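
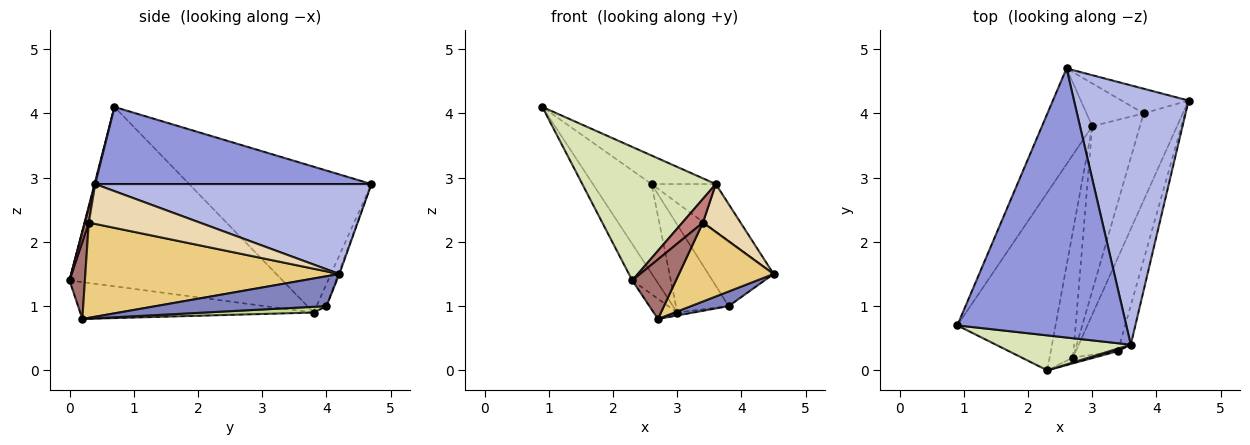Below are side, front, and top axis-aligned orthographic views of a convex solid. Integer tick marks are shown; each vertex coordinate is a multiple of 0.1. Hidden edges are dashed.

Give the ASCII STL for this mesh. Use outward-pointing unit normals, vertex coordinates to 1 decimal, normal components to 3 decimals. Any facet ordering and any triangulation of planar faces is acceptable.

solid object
 facet normal -0.015 0.935 -0.354
  outer loop
   vertex 3.8 4.0 1.0
   vertex 2.6 4.7 2.9
   vertex 4.5 4.2 1.5
  endloop
 endfacet
 facet normal 0.601 -0.132 -0.788
  outer loop
   vertex 3.8 4.0 1.0
   vertex 4.5 4.2 1.5
   vertex 2.7 0.2 0.8
  endloop
 endfacet
 facet normal 0.413 0.096 0.906
  outer loop
   vertex 3.6 0.4 2.9
   vertex 2.6 4.7 2.9
   vertex 0.9 0.7 4.1
  endloop
 endfacet
 facet normal 0.611 0.142 0.779
  outer loop
   vertex 3.6 0.4 2.9
   vertex 4.5 4.2 1.5
   vertex 2.6 4.7 2.9
  endloop
 endfacet
 facet normal -0.905 0.291 -0.312
  outer loop
   vertex 3.0 3.8 0.9
   vertex 0.9 0.7 4.1
   vertex 2.6 4.7 2.9
  endloop
 endfacet
 facet normal -0.167 0.886 -0.432
  outer loop
   vertex 3.0 3.8 0.9
   vertex 2.6 4.7 2.9
   vertex 3.8 4.0 1.0
  endloop
 endfacet
 facet normal 0.120 0.018 -0.993
  outer loop
   vertex 3.0 3.8 0.9
   vertex 3.8 4.0 1.0
   vertex 2.7 0.2 0.8
  endloop
 endfacet
 facet normal 0.005 -0.967 0.253
  outer loop
   vertex 2.3 0.0 1.4
   vertex 3.6 0.4 2.9
   vertex 0.9 0.7 4.1
  endloop
 endfacet
 facet normal -0.873 0.098 -0.478
  outer loop
   vertex 2.3 0.0 1.4
   vertex 0.9 0.7 4.1
   vertex 3.0 3.8 0.9
  endloop
 endfacet
 facet normal -0.842 0.085 -0.533
  outer loop
   vertex 2.3 0.0 1.4
   vertex 3.0 3.8 0.9
   vertex 2.7 0.2 0.8
  endloop
 endfacet
 facet normal 0.866 -0.323 -0.383
  outer loop
   vertex 3.4 0.3 2.3
   vertex 2.7 0.2 0.8
   vertex 4.5 4.2 1.5
  endloop
 endfacet
 facet normal 0.916 -0.310 -0.254
  outer loop
   vertex 3.4 0.3 2.3
   vertex 4.5 4.2 1.5
   vertex 3.6 0.4 2.9
  endloop
 endfacet
 facet normal 0.331 -0.939 -0.092
  outer loop
   vertex 3.4 0.3 2.3
   vertex 2.3 0.0 1.4
   vertex 2.7 0.2 0.8
  endloop
 endfacet
 facet normal 0.183 -0.978 0.102
  outer loop
   vertex 3.4 0.3 2.3
   vertex 3.6 0.4 2.9
   vertex 2.3 0.0 1.4
  endloop
 endfacet
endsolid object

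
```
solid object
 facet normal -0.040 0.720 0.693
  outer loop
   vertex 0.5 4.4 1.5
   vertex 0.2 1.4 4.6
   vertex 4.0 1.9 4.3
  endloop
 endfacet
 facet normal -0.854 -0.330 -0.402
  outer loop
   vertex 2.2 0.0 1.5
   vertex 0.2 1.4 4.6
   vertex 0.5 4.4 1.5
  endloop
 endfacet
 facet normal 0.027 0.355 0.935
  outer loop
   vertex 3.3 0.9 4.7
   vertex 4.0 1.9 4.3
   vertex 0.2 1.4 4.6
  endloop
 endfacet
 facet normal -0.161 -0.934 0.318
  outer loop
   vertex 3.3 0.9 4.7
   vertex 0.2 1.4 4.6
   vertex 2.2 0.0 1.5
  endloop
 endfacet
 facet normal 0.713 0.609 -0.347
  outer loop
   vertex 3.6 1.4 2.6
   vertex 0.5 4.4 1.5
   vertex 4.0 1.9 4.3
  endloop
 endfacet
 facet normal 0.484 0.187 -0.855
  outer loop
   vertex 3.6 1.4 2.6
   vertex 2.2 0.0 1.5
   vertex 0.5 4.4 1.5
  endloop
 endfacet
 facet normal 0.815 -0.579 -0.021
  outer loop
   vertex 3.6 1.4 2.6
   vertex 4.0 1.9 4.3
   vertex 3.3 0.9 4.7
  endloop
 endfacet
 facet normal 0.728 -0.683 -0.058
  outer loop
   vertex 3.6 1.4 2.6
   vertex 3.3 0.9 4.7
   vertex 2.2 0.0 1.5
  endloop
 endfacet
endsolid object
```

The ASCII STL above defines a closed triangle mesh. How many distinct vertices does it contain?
6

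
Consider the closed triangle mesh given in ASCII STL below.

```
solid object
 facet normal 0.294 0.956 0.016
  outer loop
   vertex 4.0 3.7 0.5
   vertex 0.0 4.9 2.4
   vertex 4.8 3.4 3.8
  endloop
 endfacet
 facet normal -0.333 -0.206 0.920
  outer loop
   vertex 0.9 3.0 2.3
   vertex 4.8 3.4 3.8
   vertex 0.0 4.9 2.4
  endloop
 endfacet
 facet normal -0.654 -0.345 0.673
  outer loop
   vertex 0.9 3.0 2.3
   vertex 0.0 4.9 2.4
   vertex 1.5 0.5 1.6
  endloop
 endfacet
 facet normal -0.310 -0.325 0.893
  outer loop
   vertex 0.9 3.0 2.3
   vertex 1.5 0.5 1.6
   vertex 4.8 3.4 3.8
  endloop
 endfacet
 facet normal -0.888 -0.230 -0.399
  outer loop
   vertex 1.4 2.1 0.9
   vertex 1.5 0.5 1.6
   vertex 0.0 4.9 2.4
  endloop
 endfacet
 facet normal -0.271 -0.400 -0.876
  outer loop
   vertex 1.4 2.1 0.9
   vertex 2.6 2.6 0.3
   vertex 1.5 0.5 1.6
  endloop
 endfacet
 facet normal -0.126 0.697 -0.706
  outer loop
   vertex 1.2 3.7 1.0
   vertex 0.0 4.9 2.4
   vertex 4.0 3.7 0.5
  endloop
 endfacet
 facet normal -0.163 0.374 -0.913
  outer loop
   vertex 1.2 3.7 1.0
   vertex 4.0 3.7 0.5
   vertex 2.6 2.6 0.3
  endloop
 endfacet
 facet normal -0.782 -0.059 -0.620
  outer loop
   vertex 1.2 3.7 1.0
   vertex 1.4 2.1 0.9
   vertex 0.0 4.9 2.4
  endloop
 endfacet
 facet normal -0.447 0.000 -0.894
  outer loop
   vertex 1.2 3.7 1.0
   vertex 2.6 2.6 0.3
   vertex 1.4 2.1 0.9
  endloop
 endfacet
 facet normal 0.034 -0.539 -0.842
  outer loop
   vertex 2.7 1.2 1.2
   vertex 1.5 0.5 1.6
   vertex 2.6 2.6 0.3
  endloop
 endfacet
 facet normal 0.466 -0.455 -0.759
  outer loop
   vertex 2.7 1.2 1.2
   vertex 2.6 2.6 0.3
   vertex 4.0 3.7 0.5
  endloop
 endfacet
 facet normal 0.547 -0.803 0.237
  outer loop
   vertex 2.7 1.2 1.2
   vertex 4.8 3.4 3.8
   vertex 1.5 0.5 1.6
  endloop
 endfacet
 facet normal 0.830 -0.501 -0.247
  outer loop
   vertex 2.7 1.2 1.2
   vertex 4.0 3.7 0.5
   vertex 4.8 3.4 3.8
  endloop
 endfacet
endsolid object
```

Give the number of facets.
14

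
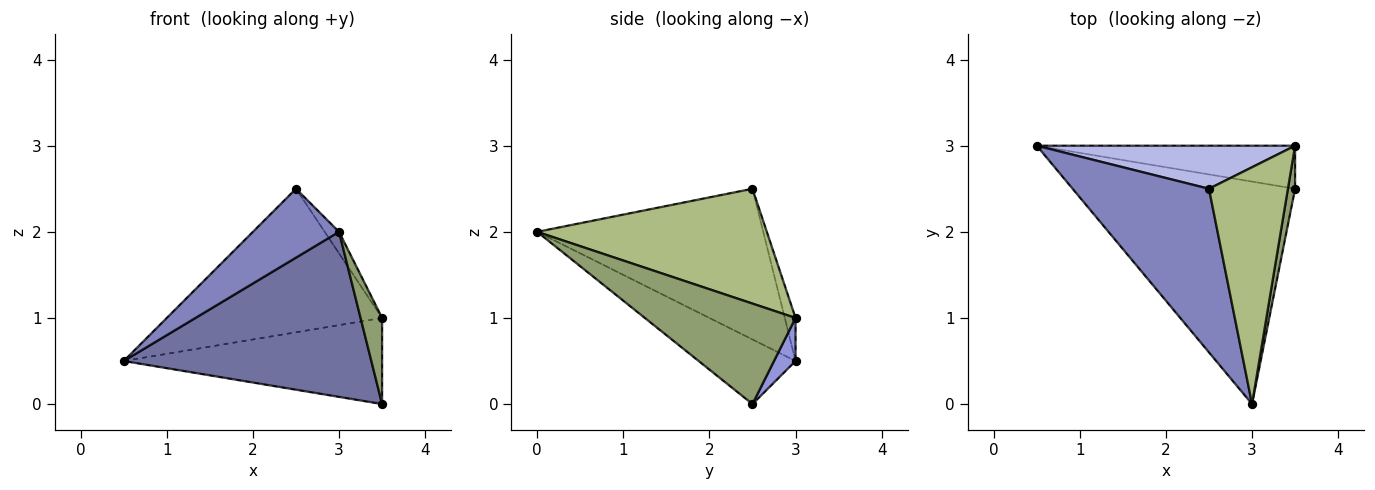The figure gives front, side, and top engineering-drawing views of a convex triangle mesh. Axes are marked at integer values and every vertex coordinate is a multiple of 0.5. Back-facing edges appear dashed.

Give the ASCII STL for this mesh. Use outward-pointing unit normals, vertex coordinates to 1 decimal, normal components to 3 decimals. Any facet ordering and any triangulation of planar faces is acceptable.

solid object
 facet normal -0.227 -0.580 -0.782
  outer loop
   vertex 3.0 0.0 2.0
   vertex 0.5 3.0 0.5
   vertex 3.5 2.5 0.0
  endloop
 endfacet
 facet normal -0.714 -0.272 0.646
  outer loop
   vertex 2.5 2.5 2.5
   vertex 0.5 3.0 0.5
   vertex 3.0 0.0 2.0
  endloop
 endfacet
 facet normal 0.074 0.892 -0.446
  outer loop
   vertex 3.5 3.0 1.0
   vertex 3.5 2.5 0.0
   vertex 0.5 3.0 0.5
  endloop
 endfacet
 facet normal -0.048 0.957 0.287
  outer loop
   vertex 3.5 3.0 1.0
   vertex 0.5 3.0 0.5
   vertex 2.5 2.5 2.5
  endloop
 endfacet
 facet normal 0.987 -0.141 0.071
  outer loop
   vertex 3.5 3.0 1.0
   vertex 3.0 0.0 2.0
   vertex 3.5 2.5 0.0
  endloop
 endfacet
 facet normal 0.823 0.051 0.566
  outer loop
   vertex 3.5 3.0 1.0
   vertex 2.5 2.5 2.5
   vertex 3.0 0.0 2.0
  endloop
 endfacet
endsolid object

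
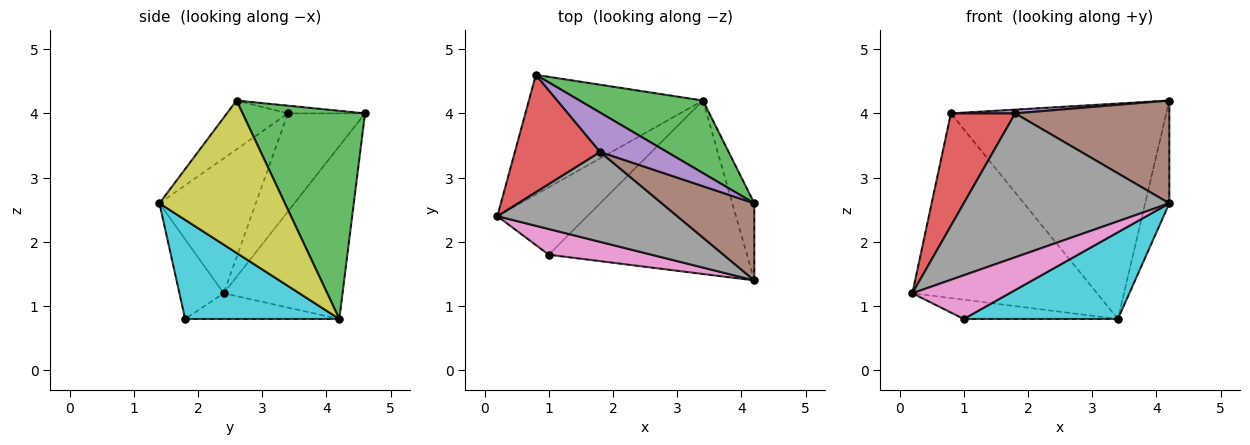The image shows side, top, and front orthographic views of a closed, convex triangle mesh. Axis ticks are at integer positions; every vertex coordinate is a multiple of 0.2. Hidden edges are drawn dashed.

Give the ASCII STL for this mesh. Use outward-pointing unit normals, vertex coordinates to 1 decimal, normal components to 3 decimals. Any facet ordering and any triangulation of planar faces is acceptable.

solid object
 facet normal -0.475 0.738 -0.478
  outer loop
   vertex 3.4 4.2 0.8
   vertex 0.2 2.4 1.2
   vertex 0.8 4.6 4.0
  endloop
 endfacet
 facet normal -0.265 0.265 -0.927
  outer loop
   vertex 3.4 4.2 0.8
   vertex 1.0 1.8 0.8
   vertex 0.2 2.4 1.2
  endloop
 endfacet
 facet normal 0.474 0.834 0.281
  outer loop
   vertex 3.4 4.2 0.8
   vertex 0.8 4.6 4.0
   vertex 4.2 2.6 4.2
  endloop
 endfacet
 facet normal -0.639 -0.532 0.555
  outer loop
   vertex 1.8 3.4 4.0
   vertex 0.8 4.6 4.0
   vertex 0.2 2.4 1.2
  endloop
 endfacet
 facet normal -0.114 -0.095 0.989
  outer loop
   vertex 1.8 3.4 4.0
   vertex 4.2 2.6 4.2
   vertex 0.8 4.6 4.0
  endloop
 endfacet
 facet normal -0.302 -0.763 0.572
  outer loop
   vertex 4.2 1.4 2.6
   vertex 4.2 2.6 4.2
   vertex 1.8 3.4 4.0
  endloop
 endfacet
 facet normal -0.366 -0.802 0.472
  outer loop
   vertex 4.2 1.4 2.6
   vertex 0.2 2.4 1.2
   vertex 1.0 1.8 0.8
  endloop
 endfacet
 facet normal -0.369 -0.788 0.493
  outer loop
   vertex 4.2 1.4 2.6
   vertex 1.8 3.4 4.0
   vertex 0.2 2.4 1.2
  endloop
 endfacet
 facet normal 0.972 0.187 -0.141
  outer loop
   vertex 4.2 1.4 2.6
   vertex 3.4 4.2 0.8
   vertex 4.2 2.6 4.2
  endloop
 endfacet
 facet normal 0.408 -0.408 -0.816
  outer loop
   vertex 4.2 1.4 2.6
   vertex 1.0 1.8 0.8
   vertex 3.4 4.2 0.8
  endloop
 endfacet
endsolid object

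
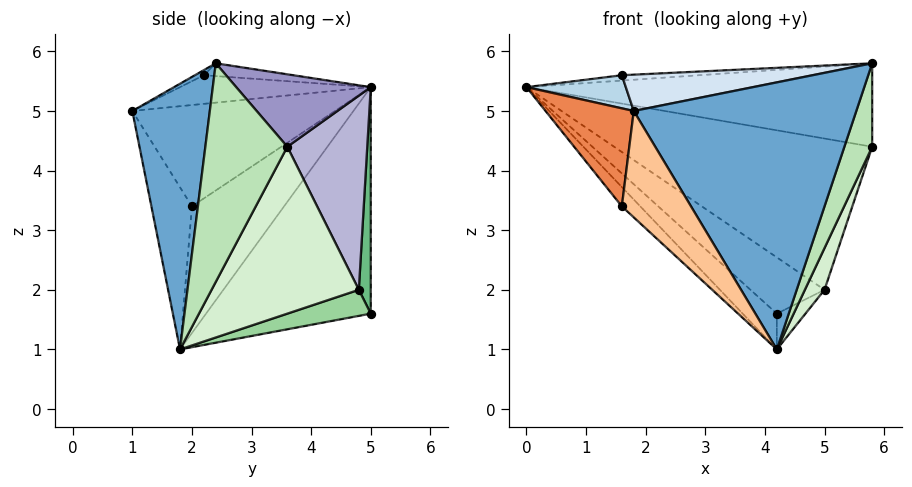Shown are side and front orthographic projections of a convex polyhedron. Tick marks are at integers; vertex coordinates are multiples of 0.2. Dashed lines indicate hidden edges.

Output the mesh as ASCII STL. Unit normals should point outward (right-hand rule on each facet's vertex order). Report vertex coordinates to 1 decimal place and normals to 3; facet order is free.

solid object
 facet normal 0.329 -0.944 0.008
  outer loop
   vertex 4.2 1.8 1.0
   vertex 5.8 2.4 5.8
   vertex 1.8 1.0 5.0
  endloop
 endfacet
 facet normal -0.050 0.043 0.998
  outer loop
   vertex 1.6 2.2 5.6
   vertex 5.8 2.4 5.8
   vertex 0.0 5.0 5.4
  endloop
 endfacet
 facet normal -0.751 -0.391 0.532
  outer loop
   vertex 1.6 2.2 5.6
   vertex 0.0 5.0 5.4
   vertex 1.8 1.0 5.0
  endloop
 endfacet
 facet normal -0.021 -0.450 0.893
  outer loop
   vertex 1.6 2.2 5.6
   vertex 1.8 1.0 5.0
   vertex 5.8 2.4 5.8
  endloop
 endfacet
 facet normal -0.909 -0.396 -0.134
  outer loop
   vertex 1.6 2.0 3.4
   vertex 1.8 1.0 5.0
   vertex 0.0 5.0 5.4
  endloop
 endfacet
 facet normal -0.667 0.133 -0.733
  outer loop
   vertex 1.6 2.0 3.4
   vertex 0.0 5.0 5.4
   vertex 4.2 1.8 1.0
  endloop
 endfacet
 facet normal -0.457 -0.779 -0.430
  outer loop
   vertex 1.6 2.0 3.4
   vertex 4.2 1.8 1.0
   vertex 1.8 1.0 5.0
  endloop
 endfacet
 facet normal -0.665 0.138 -0.734
  outer loop
   vertex 4.2 5.0 1.6
   vertex 4.2 1.8 1.0
   vertex 0.0 5.0 5.4
  endloop
 endfacet
 facet normal 0.157 0.972 0.173
  outer loop
   vertex 4.2 5.0 1.6
   vertex 0.0 5.0 5.4
   vertex 5.0 4.8 2.0
  endloop
 endfacet
 facet normal 0.473 0.162 -0.866
  outer loop
   vertex 4.2 5.0 1.6
   vertex 5.0 4.8 2.0
   vertex 4.2 1.8 1.0
  endloop
 endfacet
 facet normal 0.913 -0.310 -0.266
  outer loop
   vertex 5.8 3.6 4.4
   vertex 5.8 2.4 5.8
   vertex 4.2 1.8 1.0
  endloop
 endfacet
 facet normal 0.921 -0.123 -0.369
  outer loop
   vertex 5.8 3.6 4.4
   vertex 4.2 1.8 1.0
   vertex 5.0 4.8 2.0
  endloop
 endfacet
 facet normal 0.283 0.728 0.624
  outer loop
   vertex 5.8 3.6 4.4
   vertex 0.0 5.0 5.4
   vertex 5.8 2.4 5.8
  endloop
 endfacet
 facet normal 0.277 0.893 0.354
  outer loop
   vertex 5.8 3.6 4.4
   vertex 5.0 4.8 2.0
   vertex 0.0 5.0 5.4
  endloop
 endfacet
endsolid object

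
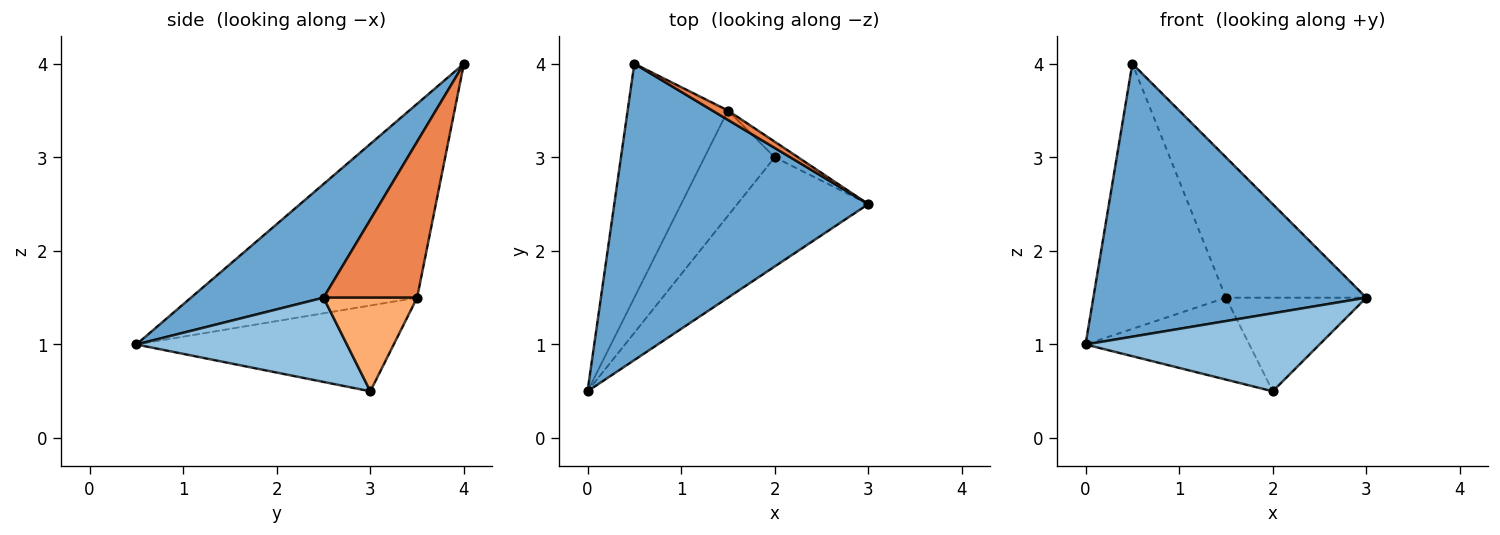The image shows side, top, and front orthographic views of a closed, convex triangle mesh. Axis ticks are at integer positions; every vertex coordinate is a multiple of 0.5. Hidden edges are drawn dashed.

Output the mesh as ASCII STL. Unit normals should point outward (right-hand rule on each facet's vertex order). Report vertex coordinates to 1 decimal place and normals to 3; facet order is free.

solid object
 facet normal 0.313 -0.644 0.699
  outer loop
   vertex 0.5 4.0 4.0
   vertex 0.0 0.5 1.0
   vertex 3.0 2.5 1.5
  endloop
 endfacet
 facet normal 0.464 -0.515 -0.721
  outer loop
   vertex 2.0 3.0 0.5
   vertex 3.0 2.5 1.5
   vertex 0.0 0.5 1.0
  endloop
 endfacet
 facet normal -0.788 0.462 -0.407
  outer loop
   vertex 1.5 3.5 1.5
   vertex 0.0 0.5 1.0
   vertex 0.5 4.0 4.0
  endloop
 endfacet
 facet normal -0.694 0.442 -0.568
  outer loop
   vertex 1.5 3.5 1.5
   vertex 2.0 3.0 0.5
   vertex 0.0 0.5 1.0
  endloop
 endfacet
 facet normal 0.554 0.831 0.055
  outer loop
   vertex 1.5 3.5 1.5
   vertex 0.5 4.0 4.0
   vertex 3.0 2.5 1.5
  endloop
 endfacet
 facet normal 0.549 0.824 -0.137
  outer loop
   vertex 1.5 3.5 1.5
   vertex 3.0 2.5 1.5
   vertex 2.0 3.0 0.5
  endloop
 endfacet
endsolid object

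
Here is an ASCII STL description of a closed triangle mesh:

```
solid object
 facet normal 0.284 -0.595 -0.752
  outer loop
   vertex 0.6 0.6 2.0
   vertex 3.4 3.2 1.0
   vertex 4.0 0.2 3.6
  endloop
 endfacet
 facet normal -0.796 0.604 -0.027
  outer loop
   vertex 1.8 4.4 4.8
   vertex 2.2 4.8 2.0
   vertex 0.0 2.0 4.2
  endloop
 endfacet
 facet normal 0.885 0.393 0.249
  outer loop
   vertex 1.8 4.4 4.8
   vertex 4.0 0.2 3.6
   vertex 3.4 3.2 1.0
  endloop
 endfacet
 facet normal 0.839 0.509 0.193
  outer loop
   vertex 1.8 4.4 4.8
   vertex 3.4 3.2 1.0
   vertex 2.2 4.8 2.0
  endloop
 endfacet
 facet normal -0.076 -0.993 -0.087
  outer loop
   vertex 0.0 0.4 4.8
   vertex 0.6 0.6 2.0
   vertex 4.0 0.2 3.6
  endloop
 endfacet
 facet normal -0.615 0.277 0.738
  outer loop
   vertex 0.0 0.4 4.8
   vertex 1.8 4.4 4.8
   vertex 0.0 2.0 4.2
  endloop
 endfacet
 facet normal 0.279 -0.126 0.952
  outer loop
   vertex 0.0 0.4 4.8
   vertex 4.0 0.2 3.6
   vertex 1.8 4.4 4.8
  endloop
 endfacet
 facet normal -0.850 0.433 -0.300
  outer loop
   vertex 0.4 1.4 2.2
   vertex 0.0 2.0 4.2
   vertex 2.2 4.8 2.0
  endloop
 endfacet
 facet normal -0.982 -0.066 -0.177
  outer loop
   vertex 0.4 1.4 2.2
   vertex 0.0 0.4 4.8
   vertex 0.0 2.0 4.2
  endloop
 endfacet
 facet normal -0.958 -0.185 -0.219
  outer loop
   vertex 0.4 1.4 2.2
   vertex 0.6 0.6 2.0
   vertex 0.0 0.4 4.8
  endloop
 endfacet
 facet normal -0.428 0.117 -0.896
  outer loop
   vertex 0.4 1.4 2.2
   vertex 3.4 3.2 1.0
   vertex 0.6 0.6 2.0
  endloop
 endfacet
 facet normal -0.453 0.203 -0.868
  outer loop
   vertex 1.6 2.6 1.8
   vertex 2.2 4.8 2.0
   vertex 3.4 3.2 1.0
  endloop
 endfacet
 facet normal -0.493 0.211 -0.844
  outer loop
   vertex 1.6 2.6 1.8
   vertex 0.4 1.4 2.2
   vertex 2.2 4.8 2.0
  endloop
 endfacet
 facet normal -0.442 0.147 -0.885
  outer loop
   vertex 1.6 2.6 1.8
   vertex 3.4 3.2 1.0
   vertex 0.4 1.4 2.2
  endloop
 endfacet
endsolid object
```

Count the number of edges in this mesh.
21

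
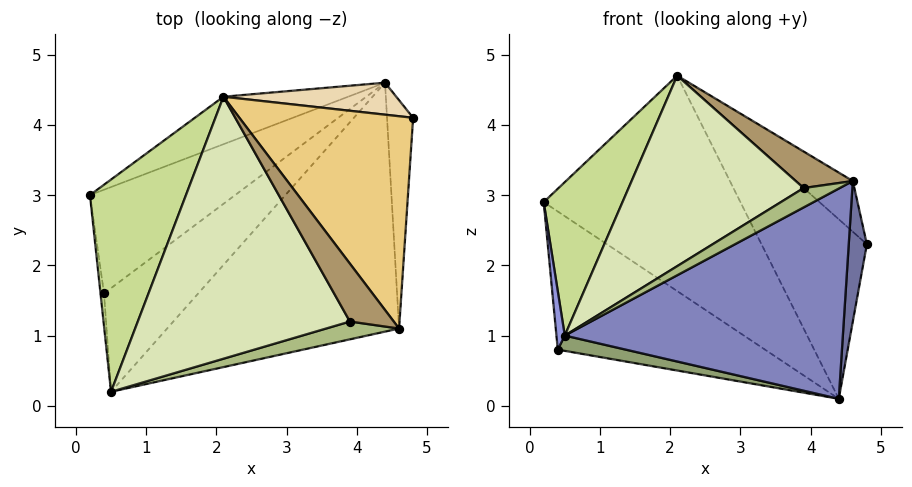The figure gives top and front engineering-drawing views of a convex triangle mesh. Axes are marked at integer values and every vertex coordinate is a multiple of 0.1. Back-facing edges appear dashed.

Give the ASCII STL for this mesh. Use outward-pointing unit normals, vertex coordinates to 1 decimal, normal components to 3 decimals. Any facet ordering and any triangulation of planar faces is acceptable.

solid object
 facet normal 0.971 -0.126 -0.205
  outer loop
   vertex 4.6 1.1 3.2
   vertex 4.4 4.6 0.1
   vertex 4.8 4.1 2.3
  endloop
 endfacet
 facet normal 0.483 -0.565 -0.669
  outer loop
   vertex 4.6 1.1 3.2
   vertex 0.5 0.2 1.0
   vertex 4.4 4.6 0.1
  endloop
 endfacet
 facet normal -0.996 -0.077 -0.043
  outer loop
   vertex 0.4 1.6 0.8
   vertex 0.5 0.2 1.0
   vertex 0.2 3.0 2.9
  endloop
 endfacet
 facet normal -0.576 0.654 -0.491
  outer loop
   vertex 0.4 1.6 0.8
   vertex 0.2 3.0 2.9
   vertex 4.4 4.6 0.1
  endloop
 endfacet
 facet normal -0.064 -0.146 -0.987
  outer loop
   vertex 0.4 1.6 0.8
   vertex 4.4 4.6 0.1
   vertex 0.5 0.2 1.0
  endloop
 endfacet
 facet normal -0.198 -0.721 0.664
  outer loop
   vertex 3.9 1.2 3.1
   vertex 0.5 0.2 1.0
   vertex 4.6 1.1 3.2
  endloop
 endfacet
 facet normal -0.319 -0.555 0.768
  outer loop
   vertex 2.1 4.4 4.7
   vertex 0.2 3.0 2.9
   vertex 0.5 0.2 1.0
  endloop
 endfacet
 facet normal -0.310 -0.559 0.769
  outer loop
   vertex 2.1 4.4 4.7
   vertex 0.5 0.2 1.0
   vertex 3.9 1.2 3.1
  endloop
 endfacet
 facet normal -0.193 -0.524 0.830
  outer loop
   vertex 2.1 4.4 4.7
   vertex 3.9 1.2 3.1
   vertex 4.6 1.1 3.2
  endloop
 endfacet
 facet normal -0.458 0.868 -0.191
  outer loop
   vertex 2.1 4.4 4.7
   vertex 4.4 4.6 0.1
   vertex 0.2 3.0 2.9
  endloop
 endfacet
 facet normal 0.665 0.174 0.726
  outer loop
   vertex 2.1 4.4 4.7
   vertex 4.6 1.1 3.2
   vertex 4.8 4.1 2.3
  endloop
 endfacet
 facet normal 0.257 0.952 0.170
  outer loop
   vertex 2.1 4.4 4.7
   vertex 4.8 4.1 2.3
   vertex 4.4 4.6 0.1
  endloop
 endfacet
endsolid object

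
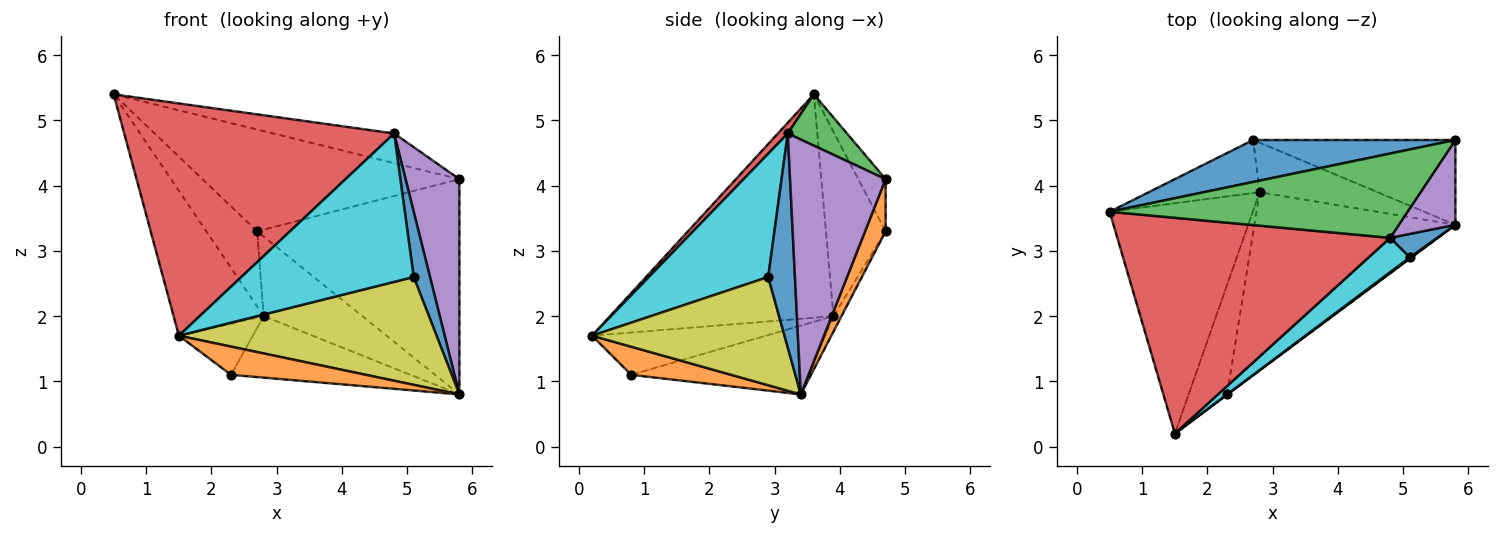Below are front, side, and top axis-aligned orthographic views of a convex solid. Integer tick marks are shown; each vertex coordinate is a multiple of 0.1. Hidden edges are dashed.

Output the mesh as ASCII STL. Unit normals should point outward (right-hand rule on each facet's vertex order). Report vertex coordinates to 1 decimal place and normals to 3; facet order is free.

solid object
 facet normal -0.098 0.920 0.379
  outer loop
   vertex 2.7 4.7 3.3
   vertex 0.5 3.6 5.4
   vertex 5.8 4.7 4.1
  endloop
 endfacet
 facet normal 0.094 0.926 -0.365
  outer loop
   vertex 5.8 3.4 0.8
   vertex 2.7 4.7 3.3
   vertex 5.8 4.7 4.1
  endloop
 endfacet
 facet normal 0.160 0.328 0.931
  outer loop
   vertex 4.8 3.2 4.8
   vertex 5.8 4.7 4.1
   vertex 0.5 3.6 5.4
  endloop
 endfacet
 facet normal 0.027 -0.732 0.680
  outer loop
   vertex 4.8 3.2 4.8
   vertex 0.5 3.6 5.4
   vertex 1.5 0.2 1.7
  endloop
 endfacet
 facet normal 0.856 -0.482 0.190
  outer loop
   vertex 4.8 3.2 4.8
   vertex 5.8 3.4 0.8
   vertex 5.8 4.7 4.1
  endloop
 endfacet
 facet normal -0.797 0.322 -0.511
  outer loop
   vertex 2.8 3.9 2.0
   vertex 1.5 0.2 1.7
   vertex 0.5 3.6 5.4
  endloop
 endfacet
 facet normal -0.692 0.590 -0.416
  outer loop
   vertex 2.8 3.9 2.0
   vertex 0.5 3.6 5.4
   vertex 2.7 4.7 3.3
  endloop
 endfacet
 facet normal -0.069 0.847 -0.527
  outer loop
   vertex 2.8 3.9 2.0
   vertex 2.7 4.7 3.3
   vertex 5.8 3.4 0.8
  endloop
 endfacet
 facet normal 0.598 -0.801 0.010
  outer loop
   vertex 5.1 2.9 2.6
   vertex 1.5 0.2 1.7
   vertex 5.8 3.4 0.8
  endloop
 endfacet
 facet normal 0.559 -0.808 0.186
  outer loop
   vertex 5.1 2.9 2.6
   vertex 4.8 3.2 4.8
   vertex 1.5 0.2 1.7
  endloop
 endfacet
 facet normal 0.839 -0.512 0.184
  outer loop
   vertex 5.1 2.9 2.6
   vertex 5.8 3.4 0.8
   vertex 4.8 3.2 4.8
  endloop
 endfacet
 facet normal 0.596 -0.803 -0.009
  outer loop
   vertex 2.3 0.8 1.1
   vertex 5.8 3.4 0.8
   vertex 1.5 0.2 1.7
  endloop
 endfacet
 facet normal -0.706 0.300 -0.641
  outer loop
   vertex 2.3 0.8 1.1
   vertex 1.5 0.2 1.7
   vertex 2.8 3.9 2.0
  endloop
 endfacet
 facet normal -0.308 0.311 -0.899
  outer loop
   vertex 2.3 0.8 1.1
   vertex 2.8 3.9 2.0
   vertex 5.8 3.4 0.8
  endloop
 endfacet
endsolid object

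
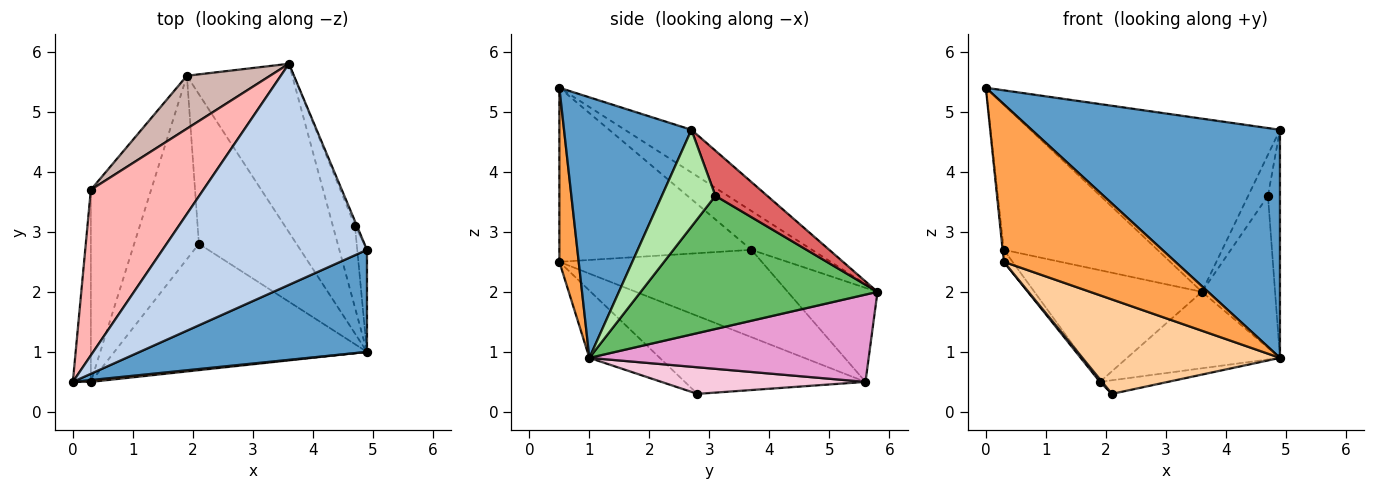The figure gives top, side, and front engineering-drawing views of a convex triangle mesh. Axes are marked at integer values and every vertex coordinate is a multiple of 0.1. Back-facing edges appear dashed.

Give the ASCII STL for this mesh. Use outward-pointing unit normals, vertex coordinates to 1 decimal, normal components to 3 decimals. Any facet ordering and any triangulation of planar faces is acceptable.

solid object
 facet normal 0.424 -0.827 0.370
  outer loop
   vertex 4.9 2.7 4.7
   vertex 0.0 0.5 5.4
   vertex 4.9 1.0 0.9
  endloop
 endfacet
 facet normal -0.162 0.609 0.777
  outer loop
   vertex 4.9 2.7 4.7
   vertex 3.6 5.8 2.0
   vertex 0.0 0.5 5.4
  endloop
 endfacet
 facet normal 0.112 -0.994 0.012
  outer loop
   vertex 0.3 0.5 2.5
   vertex 4.9 1.0 0.9
   vertex 0.0 0.5 5.4
  endloop
 endfacet
 facet normal -0.209 -0.586 -0.783
  outer loop
   vertex 0.3 0.5 2.5
   vertex 2.1 2.8 0.3
   vertex 4.9 1.0 0.9
  endloop
 endfacet
 facet normal 0.944 0.292 -0.157
  outer loop
   vertex 4.7 3.1 3.6
   vertex 4.9 1.0 0.9
   vertex 3.6 5.8 2.0
  endloop
 endfacet
 facet normal 0.971 0.218 -0.097
  outer loop
   vertex 4.7 3.1 3.6
   vertex 4.9 2.7 4.7
   vertex 4.9 1.0 0.9
  endloop
 endfacet
 facet normal 0.933 0.357 -0.040
  outer loop
   vertex 4.7 3.1 3.6
   vertex 3.6 5.8 2.0
   vertex 4.9 2.7 4.7
  endloop
 endfacet
 facet normal -0.251 0.638 0.728
  outer loop
   vertex 0.3 3.7 2.7
   vertex 0.0 0.5 5.4
   vertex 3.6 5.8 2.0
  endloop
 endfacet
 facet normal -0.995 0.006 -0.103
  outer loop
   vertex 0.3 3.7 2.7
   vertex 0.3 0.5 2.5
   vertex 0.0 0.5 5.4
  endloop
 endfacet
 facet normal -0.769 -0.009 -0.639
  outer loop
   vertex 1.9 5.6 0.5
   vertex 2.1 2.8 0.3
   vertex 0.3 0.5 2.5
  endloop
 endfacet
 facet normal -0.823 0.035 -0.568
  outer loop
   vertex 1.9 5.6 0.5
   vertex 0.3 0.5 2.5
   vertex 0.3 3.7 2.7
  endloop
 endfacet
 facet normal -0.436 0.813 0.385
  outer loop
   vertex 1.9 5.6 0.5
   vertex 0.3 3.7 2.7
   vertex 3.6 5.8 2.0
  endloop
 endfacet
 facet normal 0.603 0.330 -0.727
  outer loop
   vertex 1.9 5.6 0.5
   vertex 3.6 5.8 2.0
   vertex 4.9 1.0 0.9
  endloop
 endfacet
 facet normal 0.262 0.087 -0.961
  outer loop
   vertex 1.9 5.6 0.5
   vertex 4.9 1.0 0.9
   vertex 2.1 2.8 0.3
  endloop
 endfacet
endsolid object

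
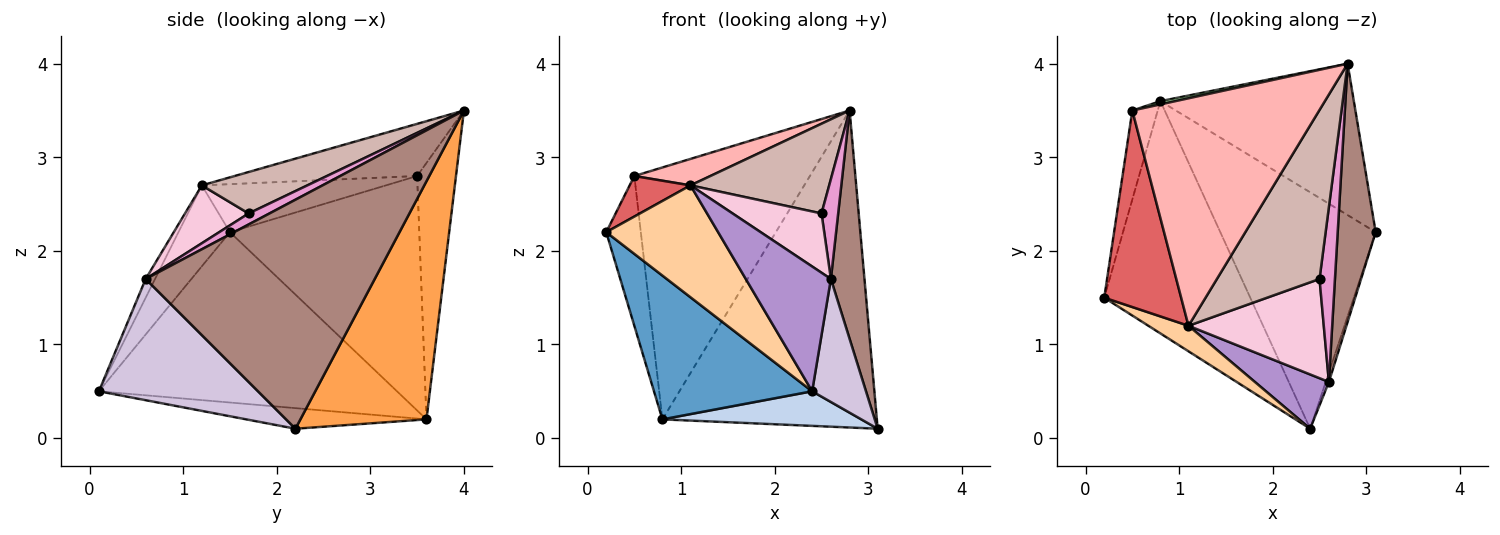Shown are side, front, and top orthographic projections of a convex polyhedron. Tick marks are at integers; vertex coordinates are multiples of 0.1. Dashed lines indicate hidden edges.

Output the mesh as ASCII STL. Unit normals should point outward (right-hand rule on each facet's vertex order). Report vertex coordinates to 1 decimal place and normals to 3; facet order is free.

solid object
 facet normal -0.704 -0.374 -0.604
  outer loop
   vertex 0.8 3.6 0.2
   vertex 2.4 0.1 0.5
   vertex 0.2 1.5 2.2
  endloop
 endfacet
 facet normal -0.130 -0.144 -0.981
  outer loop
   vertex 0.8 3.6 0.2
   vertex 3.1 2.2 0.1
   vertex 2.4 0.1 0.5
  endloop
 endfacet
 facet normal 0.469 0.797 -0.381
  outer loop
   vertex 0.8 3.6 0.2
   vertex 2.8 4.0 3.5
   vertex 3.1 2.2 0.1
  endloop
 endfacet
 facet normal -0.409 -0.890 0.203
  outer loop
   vertex 1.1 1.2 2.7
   vertex 0.2 1.5 2.2
   vertex 2.4 0.1 0.5
  endloop
 endfacet
 facet normal -0.978 0.179 -0.106
  outer loop
   vertex 0.5 3.5 2.8
   vertex 0.8 3.6 0.2
   vertex 0.2 1.5 2.2
  endloop
 endfacet
 facet normal -0.216 0.976 0.013
  outer loop
   vertex 0.5 3.5 2.8
   vertex 2.8 4.0 3.5
   vertex 0.8 3.6 0.2
  endloop
 endfacet
 facet normal -0.522 -0.172 0.836
  outer loop
   vertex 0.5 3.5 2.8
   vertex 0.2 1.5 2.2
   vertex 1.1 1.2 2.7
  endloop
 endfacet
 facet normal -0.267 -0.111 0.957
  outer loop
   vertex 0.5 3.5 2.8
   vertex 1.1 1.2 2.7
   vertex 2.8 4.0 3.5
  endloop
 endfacet
 facet normal -0.100 -0.912 0.397
  outer loop
   vertex 2.6 0.6 1.7
   vertex 1.1 1.2 2.7
   vertex 2.4 0.1 0.5
  endloop
 endfacet
 facet normal 0.947 -0.320 -0.024
  outer loop
   vertex 2.6 0.6 1.7
   vertex 2.4 0.1 0.5
   vertex 3.1 2.2 0.1
  endloop
 endfacet
 facet normal 0.976 -0.143 0.162
  outer loop
   vertex 2.6 0.6 1.7
   vertex 3.1 2.2 0.1
   vertex 2.8 4.0 3.5
  endloop
 endfacet
 facet normal 0.336 -0.442 0.832
  outer loop
   vertex 2.5 1.7 2.4
   vertex 2.8 4.0 3.5
   vertex 1.1 1.2 2.7
  endloop
 endfacet
 facet normal 0.527 -0.422 0.738
  outer loop
   vertex 2.5 1.7 2.4
   vertex 2.6 0.6 1.7
   vertex 2.8 4.0 3.5
  endloop
 endfacet
 facet normal 0.345 -0.481 0.806
  outer loop
   vertex 2.5 1.7 2.4
   vertex 1.1 1.2 2.7
   vertex 2.6 0.6 1.7
  endloop
 endfacet
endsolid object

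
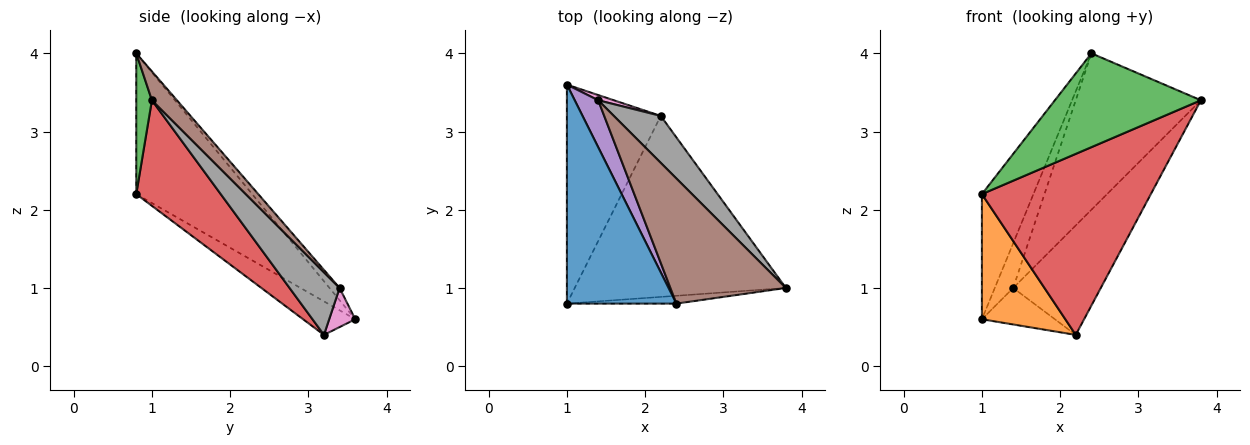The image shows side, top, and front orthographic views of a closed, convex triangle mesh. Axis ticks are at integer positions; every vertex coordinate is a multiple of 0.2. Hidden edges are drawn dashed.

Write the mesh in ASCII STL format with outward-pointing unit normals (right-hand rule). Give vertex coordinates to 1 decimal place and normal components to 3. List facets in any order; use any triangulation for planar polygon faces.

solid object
 facet normal -0.745 0.331 0.579
  outer loop
   vertex 1.0 0.8 2.2
   vertex 2.4 0.8 4.0
   vertex 1.0 3.6 0.6
  endloop
 endfacet
 facet normal -0.296 -0.474 -0.829
  outer loop
   vertex 1.0 0.8 2.2
   vertex 1.0 3.6 0.6
   vertex 2.2 3.2 0.4
  endloop
 endfacet
 facet normal 0.106 -0.991 -0.083
  outer loop
   vertex 1.0 0.8 2.2
   vertex 3.8 1.0 3.4
   vertex 2.4 0.8 4.0
  endloop
 endfacet
 facet normal 0.333 -0.667 -0.667
  outer loop
   vertex 1.0 0.8 2.2
   vertex 2.2 3.2 0.4
   vertex 3.8 1.0 3.4
  endloop
 endfacet
 facet normal -0.355 0.645 0.677
  outer loop
   vertex 1.4 3.4 1.0
   vertex 1.0 3.6 0.6
   vertex 2.4 0.8 4.0
  endloop
 endfacet
 facet normal 0.154 0.772 0.617
  outer loop
   vertex 1.4 3.4 1.0
   vertex 2.4 0.8 4.0
   vertex 3.8 1.0 3.4
  endloop
 endfacet
 facet normal 0.333 0.933 0.133
  outer loop
   vertex 1.4 3.4 1.0
   vertex 2.2 3.2 0.4
   vertex 1.0 3.6 0.6
  endloop
 endfacet
 facet normal 0.465 0.814 0.349
  outer loop
   vertex 1.4 3.4 1.0
   vertex 3.8 1.0 3.4
   vertex 2.2 3.2 0.4
  endloop
 endfacet
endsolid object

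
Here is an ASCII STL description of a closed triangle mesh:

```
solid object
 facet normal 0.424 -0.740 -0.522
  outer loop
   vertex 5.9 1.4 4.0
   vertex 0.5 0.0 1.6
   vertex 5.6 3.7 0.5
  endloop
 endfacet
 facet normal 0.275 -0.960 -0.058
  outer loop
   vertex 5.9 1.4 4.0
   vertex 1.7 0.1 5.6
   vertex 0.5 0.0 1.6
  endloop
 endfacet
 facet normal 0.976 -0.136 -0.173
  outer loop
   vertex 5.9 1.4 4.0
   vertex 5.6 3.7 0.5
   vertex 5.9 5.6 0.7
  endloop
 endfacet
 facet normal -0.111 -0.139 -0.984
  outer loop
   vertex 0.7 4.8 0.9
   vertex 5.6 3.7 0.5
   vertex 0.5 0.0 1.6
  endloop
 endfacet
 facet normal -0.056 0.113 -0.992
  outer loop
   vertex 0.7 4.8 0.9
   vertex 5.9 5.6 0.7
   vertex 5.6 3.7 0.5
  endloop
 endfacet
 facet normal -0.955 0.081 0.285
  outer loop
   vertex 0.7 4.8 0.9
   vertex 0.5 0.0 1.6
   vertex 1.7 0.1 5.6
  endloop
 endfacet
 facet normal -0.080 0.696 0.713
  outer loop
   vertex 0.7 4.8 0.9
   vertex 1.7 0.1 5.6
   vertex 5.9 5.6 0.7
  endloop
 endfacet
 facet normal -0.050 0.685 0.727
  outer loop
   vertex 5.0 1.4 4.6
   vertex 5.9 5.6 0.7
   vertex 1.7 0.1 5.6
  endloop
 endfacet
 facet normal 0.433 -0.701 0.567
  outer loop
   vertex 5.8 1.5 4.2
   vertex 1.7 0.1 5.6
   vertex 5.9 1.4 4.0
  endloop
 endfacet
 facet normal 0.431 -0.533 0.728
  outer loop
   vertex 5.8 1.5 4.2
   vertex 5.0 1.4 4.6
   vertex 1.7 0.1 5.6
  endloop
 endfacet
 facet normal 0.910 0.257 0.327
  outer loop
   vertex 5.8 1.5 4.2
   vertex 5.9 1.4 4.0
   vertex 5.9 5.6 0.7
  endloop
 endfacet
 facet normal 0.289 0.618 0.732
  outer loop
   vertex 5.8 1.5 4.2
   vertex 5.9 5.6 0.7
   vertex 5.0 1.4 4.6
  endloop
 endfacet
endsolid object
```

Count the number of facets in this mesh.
12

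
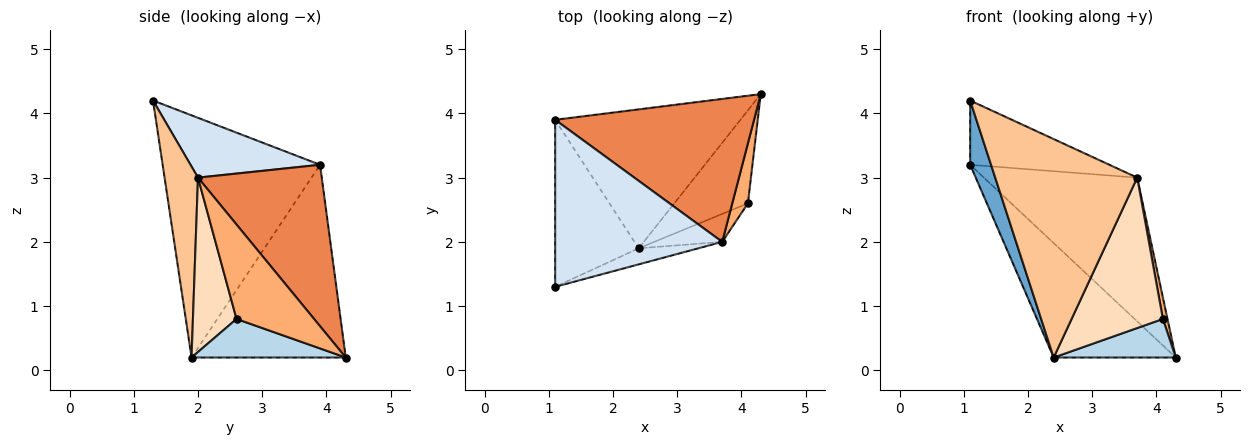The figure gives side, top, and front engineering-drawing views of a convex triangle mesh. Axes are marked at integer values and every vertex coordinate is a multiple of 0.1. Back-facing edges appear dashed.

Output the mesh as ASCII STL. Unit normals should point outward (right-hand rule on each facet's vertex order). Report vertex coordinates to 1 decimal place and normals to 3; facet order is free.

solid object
 facet normal -0.938 -0.124 -0.324
  outer loop
   vertex 2.4 1.9 0.2
   vertex 1.1 1.3 4.2
   vertex 1.1 3.9 3.2
  endloop
 endfacet
 facet normal -0.626 0.496 -0.602
  outer loop
   vertex 2.4 1.9 0.2
   vertex 1.1 3.9 3.2
   vertex 4.3 4.3 0.2
  endloop
 endfacet
 facet normal 0.435 -0.345 -0.832
  outer loop
   vertex 2.4 1.9 0.2
   vertex 4.3 4.3 0.2
   vertex 4.1 2.6 0.8
  endloop
 endfacet
 facet normal 0.317 0.340 0.885
  outer loop
   vertex 3.7 2.0 3.0
   vertex 1.1 3.9 3.2
   vertex 1.1 1.3 4.2
  endloop
 endfacet
 facet normal 0.497 0.615 0.612
  outer loop
   vertex 3.7 2.0 3.0
   vertex 4.3 4.3 0.2
   vertex 1.1 3.9 3.2
  endloop
 endfacet
 facet normal 0.985 -0.058 0.163
  outer loop
   vertex 3.7 2.0 3.0
   vertex 4.1 2.6 0.8
   vertex 4.3 4.3 0.2
  endloop
 endfacet
 facet normal 0.228 -0.971 -0.071
  outer loop
   vertex 3.7 2.0 3.0
   vertex 1.1 1.3 4.2
   vertex 2.4 1.9 0.2
  endloop
 endfacet
 facet normal 0.425 -0.890 -0.165
  outer loop
   vertex 3.7 2.0 3.0
   vertex 2.4 1.9 0.2
   vertex 4.1 2.6 0.8
  endloop
 endfacet
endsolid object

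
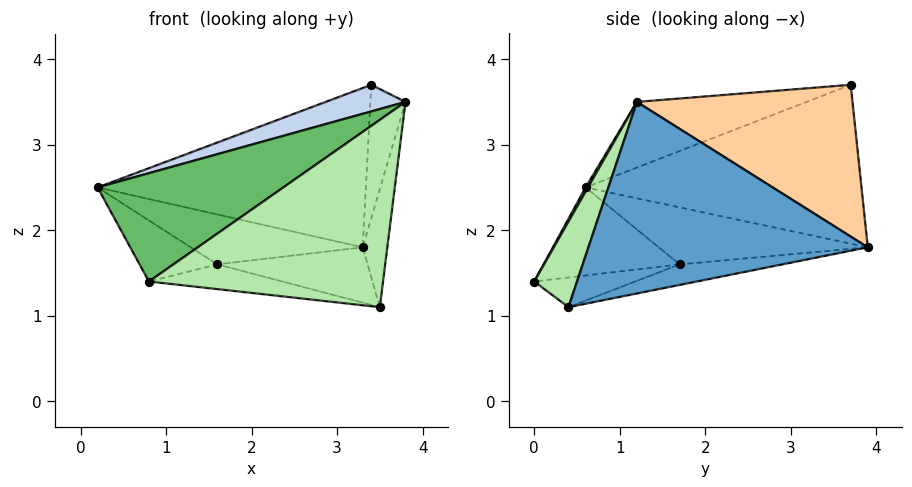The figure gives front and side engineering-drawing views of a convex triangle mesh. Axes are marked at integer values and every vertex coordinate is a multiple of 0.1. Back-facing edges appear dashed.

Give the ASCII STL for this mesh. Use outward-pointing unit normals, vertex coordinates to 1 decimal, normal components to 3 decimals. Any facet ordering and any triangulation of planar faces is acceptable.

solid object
 facet normal 0.985 0.087 -0.152
  outer loop
   vertex 3.5 0.4 1.1
   vertex 3.3 3.9 1.8
   vertex 3.8 1.2 3.5
  endloop
 endfacet
 facet normal -0.248 -0.117 0.962
  outer loop
   vertex 3.4 3.7 3.7
   vertex 0.2 0.6 2.5
   vertex 3.8 1.2 3.5
  endloop
 endfacet
 facet normal -0.713 0.693 0.110
  outer loop
   vertex 3.4 3.7 3.7
   vertex 3.3 3.9 1.8
   vertex 0.2 0.6 2.5
  endloop
 endfacet
 facet normal 0.986 0.161 -0.035
  outer loop
   vertex 3.4 3.7 3.7
   vertex 3.8 1.2 3.5
   vertex 3.3 3.9 1.8
  endloop
 endfacet
 facet normal 0.012 -0.875 0.484
  outer loop
   vertex 0.8 0.0 1.4
   vertex 3.8 1.2 3.5
   vertex 0.2 0.6 2.5
  endloop
 endfacet
 facet normal 0.172 -0.941 0.292
  outer loop
   vertex 0.8 0.0 1.4
   vertex 3.5 0.4 1.1
   vertex 3.8 1.2 3.5
  endloop
 endfacet
 facet normal -0.128 0.187 -0.974
  outer loop
   vertex 1.6 1.7 1.6
   vertex 3.3 3.9 1.8
   vertex 3.5 0.4 1.1
  endloop
 endfacet
 facet normal -0.135 0.178 -0.975
  outer loop
   vertex 1.6 1.7 1.6
   vertex 3.5 0.4 1.1
   vertex 0.8 0.0 1.4
  endloop
 endfacet
 facet normal -0.711 0.585 -0.391
  outer loop
   vertex 1.6 1.7 1.6
   vertex 0.2 0.6 2.5
   vertex 3.3 3.9 1.8
  endloop
 endfacet
 facet normal -0.697 0.398 -0.597
  outer loop
   vertex 1.6 1.7 1.6
   vertex 0.8 0.0 1.4
   vertex 0.2 0.6 2.5
  endloop
 endfacet
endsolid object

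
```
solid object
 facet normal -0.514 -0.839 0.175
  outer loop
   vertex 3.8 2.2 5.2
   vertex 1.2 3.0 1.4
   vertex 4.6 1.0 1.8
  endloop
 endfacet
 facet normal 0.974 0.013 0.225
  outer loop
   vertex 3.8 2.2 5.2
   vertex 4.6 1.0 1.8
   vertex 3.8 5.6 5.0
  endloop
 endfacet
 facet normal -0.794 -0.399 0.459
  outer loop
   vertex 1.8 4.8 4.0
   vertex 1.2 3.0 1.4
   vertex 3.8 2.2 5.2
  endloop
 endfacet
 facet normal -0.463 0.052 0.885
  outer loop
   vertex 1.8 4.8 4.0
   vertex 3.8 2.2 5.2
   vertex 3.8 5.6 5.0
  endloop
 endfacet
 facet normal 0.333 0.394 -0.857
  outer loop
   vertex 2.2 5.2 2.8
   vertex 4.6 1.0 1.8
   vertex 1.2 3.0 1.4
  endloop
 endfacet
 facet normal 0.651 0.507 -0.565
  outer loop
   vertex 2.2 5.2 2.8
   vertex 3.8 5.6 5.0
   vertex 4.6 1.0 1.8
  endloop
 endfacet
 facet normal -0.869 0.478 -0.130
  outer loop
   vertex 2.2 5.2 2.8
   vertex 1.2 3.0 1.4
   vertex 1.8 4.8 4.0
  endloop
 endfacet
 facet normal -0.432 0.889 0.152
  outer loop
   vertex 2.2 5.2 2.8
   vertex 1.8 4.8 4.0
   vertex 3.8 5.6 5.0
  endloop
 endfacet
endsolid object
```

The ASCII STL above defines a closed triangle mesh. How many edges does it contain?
12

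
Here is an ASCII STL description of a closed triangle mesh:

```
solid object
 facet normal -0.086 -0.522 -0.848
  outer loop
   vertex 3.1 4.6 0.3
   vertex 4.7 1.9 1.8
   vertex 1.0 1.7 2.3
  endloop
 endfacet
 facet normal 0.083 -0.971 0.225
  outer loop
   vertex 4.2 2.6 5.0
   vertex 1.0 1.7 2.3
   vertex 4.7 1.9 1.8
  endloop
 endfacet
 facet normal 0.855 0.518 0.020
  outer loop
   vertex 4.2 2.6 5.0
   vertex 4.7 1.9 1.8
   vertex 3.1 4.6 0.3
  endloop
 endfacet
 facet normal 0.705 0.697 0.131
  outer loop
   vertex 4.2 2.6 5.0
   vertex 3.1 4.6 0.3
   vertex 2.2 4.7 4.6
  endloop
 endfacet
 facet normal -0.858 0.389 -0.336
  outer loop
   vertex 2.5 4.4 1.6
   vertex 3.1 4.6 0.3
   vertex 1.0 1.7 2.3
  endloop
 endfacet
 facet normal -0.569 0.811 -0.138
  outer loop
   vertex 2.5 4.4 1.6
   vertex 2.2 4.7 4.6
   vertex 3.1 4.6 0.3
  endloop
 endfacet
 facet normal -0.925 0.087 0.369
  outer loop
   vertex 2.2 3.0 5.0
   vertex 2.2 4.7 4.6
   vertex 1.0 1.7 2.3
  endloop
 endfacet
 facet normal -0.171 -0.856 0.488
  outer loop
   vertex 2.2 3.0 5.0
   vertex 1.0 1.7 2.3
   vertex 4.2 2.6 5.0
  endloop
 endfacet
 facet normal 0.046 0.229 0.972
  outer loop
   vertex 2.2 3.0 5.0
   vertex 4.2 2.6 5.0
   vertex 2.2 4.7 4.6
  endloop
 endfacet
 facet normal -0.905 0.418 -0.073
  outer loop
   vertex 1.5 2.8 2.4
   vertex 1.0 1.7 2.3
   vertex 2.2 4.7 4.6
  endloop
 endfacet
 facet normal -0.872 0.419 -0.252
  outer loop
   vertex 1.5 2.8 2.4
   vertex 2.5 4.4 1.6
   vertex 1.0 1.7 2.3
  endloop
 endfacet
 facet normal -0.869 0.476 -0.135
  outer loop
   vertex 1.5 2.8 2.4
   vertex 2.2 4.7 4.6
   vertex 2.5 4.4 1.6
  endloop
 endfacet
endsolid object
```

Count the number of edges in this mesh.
18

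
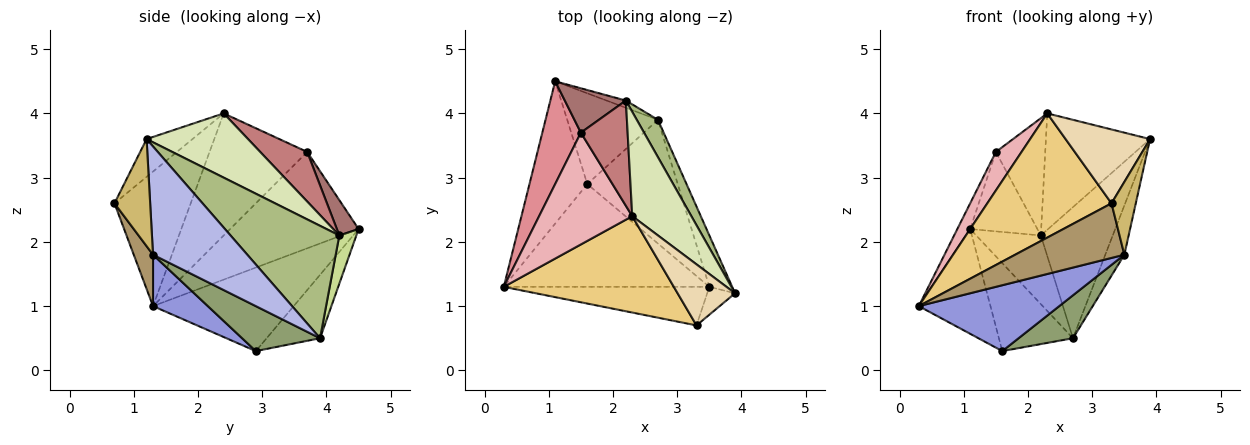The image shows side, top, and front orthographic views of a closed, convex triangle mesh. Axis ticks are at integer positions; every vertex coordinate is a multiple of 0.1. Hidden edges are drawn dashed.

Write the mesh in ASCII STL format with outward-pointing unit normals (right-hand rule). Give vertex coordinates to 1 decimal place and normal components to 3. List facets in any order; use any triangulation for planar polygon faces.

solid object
 facet normal -0.758 0.386 -0.525
  outer loop
   vertex 1.6 2.9 0.3
   vertex 0.3 1.3 1.0
   vertex 1.1 4.5 2.2
  endloop
 endfacet
 facet normal -0.449 0.622 -0.642
  outer loop
   vertex 2.7 3.9 0.5
   vertex 1.6 2.9 0.3
   vertex 1.1 4.5 2.2
  endloop
 endfacet
 facet normal 0.206 -0.528 -0.824
  outer loop
   vertex 3.5 1.3 1.8
   vertex 0.3 1.3 1.0
   vertex 1.6 2.9 0.3
  endloop
 endfacet
 facet normal 0.960 0.194 -0.203
  outer loop
   vertex 3.5 1.3 1.8
   vertex 2.7 3.9 0.5
   vertex 3.9 1.2 3.6
  endloop
 endfacet
 facet normal 0.425 -0.297 -0.855
  outer loop
   vertex 3.5 1.3 1.8
   vertex 1.6 2.9 0.3
   vertex 2.7 3.9 0.5
  endloop
 endfacet
 facet normal 0.824 0.545 0.155
  outer loop
   vertex 2.2 4.2 2.1
   vertex 3.9 1.2 3.6
   vertex 2.7 3.9 0.5
  endloop
 endfacet
 facet normal 0.253 0.962 -0.101
  outer loop
   vertex 2.2 4.2 2.1
   vertex 2.7 3.9 0.5
   vertex 1.1 4.5 2.2
  endloop
 endfacet
 facet normal 0.587 0.603 0.540
  outer loop
   vertex 2.2 4.2 2.1
   vertex 2.3 2.4 4.0
   vertex 3.9 1.2 3.6
  endloop
 endfacet
 facet normal 0.143 -0.809 -0.571
  outer loop
   vertex 3.3 0.7 2.6
   vertex 0.3 1.3 1.0
   vertex 3.5 1.3 1.8
  endloop
 endfacet
 facet normal 0.808 -0.550 -0.210
  outer loop
   vertex 3.3 0.7 2.6
   vertex 3.5 1.3 1.8
   vertex 3.9 1.2 3.6
  endloop
 endfacet
 facet normal -0.436 -0.711 0.552
  outer loop
   vertex 3.3 0.7 2.6
   vertex 2.3 2.4 4.0
   vertex 0.3 1.3 1.0
  endloop
 endfacet
 facet normal -0.386 -0.711 0.587
  outer loop
   vertex 3.3 0.7 2.6
   vertex 3.9 1.2 3.6
   vertex 2.3 2.4 4.0
  endloop
 endfacet
 facet normal 0.272 0.840 0.469
  outer loop
   vertex 1.5 3.7 3.4
   vertex 2.2 4.2 2.1
   vertex 1.1 4.5 2.2
  endloop
 endfacet
 facet normal 0.578 0.607 0.545
  outer loop
   vertex 1.5 3.7 3.4
   vertex 2.3 2.4 4.0
   vertex 2.2 4.2 2.1
  endloop
 endfacet
 facet normal -0.925 0.092 0.370
  outer loop
   vertex 1.5 3.7 3.4
   vertex 1.1 4.5 2.2
   vertex 0.3 1.3 1.0
  endloop
 endfacet
 facet normal -0.778 -0.205 0.594
  outer loop
   vertex 1.5 3.7 3.4
   vertex 0.3 1.3 1.0
   vertex 2.3 2.4 4.0
  endloop
 endfacet
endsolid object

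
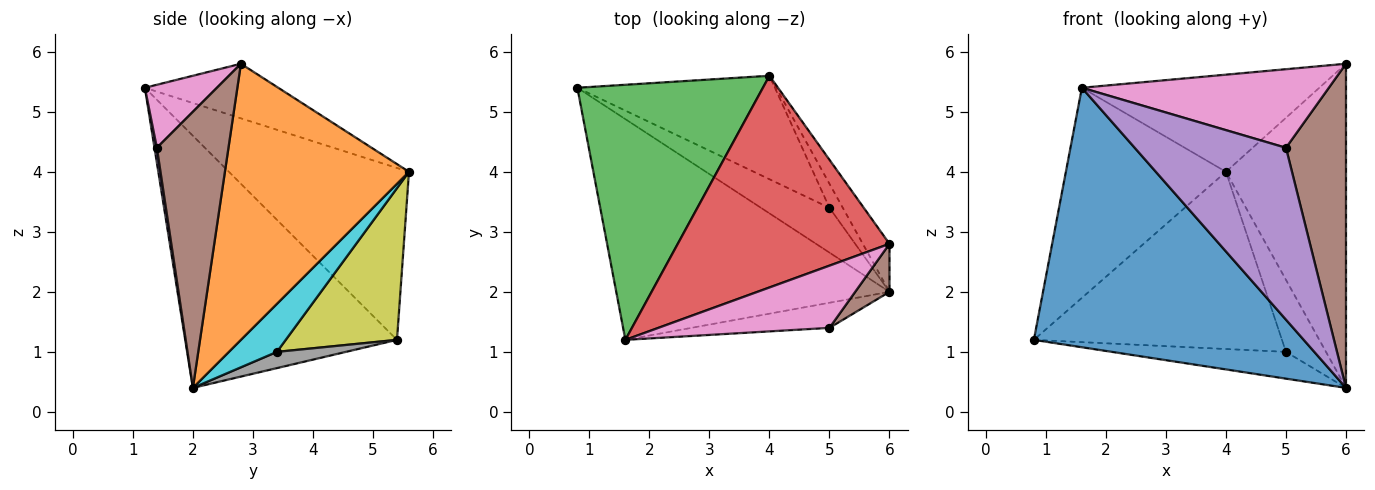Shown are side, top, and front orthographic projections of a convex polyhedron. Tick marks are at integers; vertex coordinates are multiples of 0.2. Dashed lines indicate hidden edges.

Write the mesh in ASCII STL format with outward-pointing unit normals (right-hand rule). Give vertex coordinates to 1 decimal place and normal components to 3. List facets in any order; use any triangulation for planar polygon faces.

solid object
 facet normal -0.513 -0.654 -0.556
  outer loop
   vertex 1.6 1.2 5.4
   vertex 0.8 5.4 1.2
   vertex 6.0 2.0 0.4
  endloop
 endfacet
 facet normal 0.835 0.544 -0.081
  outer loop
   vertex 4.0 5.6 4.0
   vertex 6.0 2.8 5.8
   vertex 6.0 2.0 0.4
  endloop
 endfacet
 facet normal -0.582 0.517 0.628
  outer loop
   vertex 4.0 5.6 4.0
   vertex 0.8 5.4 1.2
   vertex 1.6 1.2 5.4
  endloop
 endfacet
 facet normal -0.228 0.406 0.885
  outer loop
   vertex 4.0 5.6 4.0
   vertex 1.6 1.2 5.4
   vertex 6.0 2.8 5.8
  endloop
 endfacet
 facet normal 0.016 -0.989 -0.144
  outer loop
   vertex 5.0 1.4 4.4
   vertex 1.6 1.2 5.4
   vertex 6.0 2.0 0.4
  endloop
 endfacet
 facet normal 0.763 -0.640 0.095
  outer loop
   vertex 5.0 1.4 4.4
   vertex 6.0 2.0 0.4
   vertex 6.0 2.8 5.8
  endloop
 endfacet
 facet normal 0.223 -0.764 0.605
  outer loop
   vertex 5.0 1.4 4.4
   vertex 6.0 2.8 5.8
   vertex 1.6 1.2 5.4
  endloop
 endfacet
 facet normal 0.199 0.503 -0.841
  outer loop
   vertex 5.0 3.4 1.0
   vertex 6.0 2.0 0.4
   vertex 0.8 5.4 1.2
  endloop
 endfacet
 facet normal 0.361 0.805 -0.470
  outer loop
   vertex 5.0 3.4 1.0
   vertex 0.8 5.4 1.2
   vertex 4.0 5.6 4.0
  endloop
 endfacet
 facet normal 0.751 0.626 -0.209
  outer loop
   vertex 5.0 3.4 1.0
   vertex 4.0 5.6 4.0
   vertex 6.0 2.0 0.4
  endloop
 endfacet
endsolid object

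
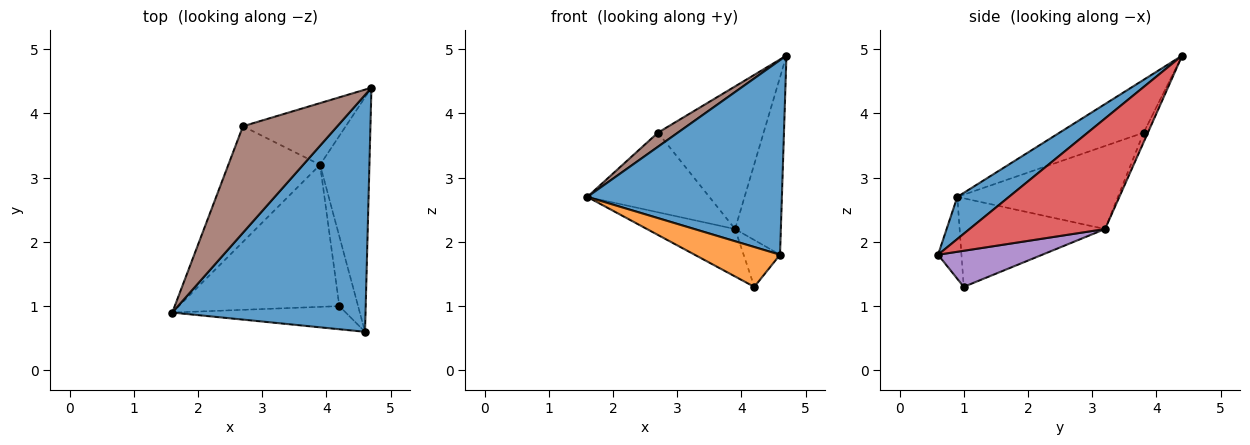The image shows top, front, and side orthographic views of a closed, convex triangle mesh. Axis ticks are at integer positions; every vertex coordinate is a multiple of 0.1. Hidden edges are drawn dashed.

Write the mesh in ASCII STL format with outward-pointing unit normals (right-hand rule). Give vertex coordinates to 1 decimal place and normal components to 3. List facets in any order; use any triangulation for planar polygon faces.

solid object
 facet normal 0.166 -0.626 0.762
  outer loop
   vertex 4.6 0.6 1.8
   vertex 4.7 4.4 4.9
   vertex 1.6 0.9 2.7
  endloop
 endfacet
 facet normal -0.231 -0.841 -0.489
  outer loop
   vertex 4.2 1.0 1.3
   vertex 4.6 0.6 1.8
   vertex 1.6 0.9 2.7
  endloop
 endfacet
 facet normal -0.463 0.281 -0.841
  outer loop
   vertex 3.9 3.2 2.2
   vertex 4.2 1.0 1.3
   vertex 1.6 0.9 2.7
  endloop
 endfacet
 facet normal 0.873 0.295 -0.390
  outer loop
   vertex 3.9 3.2 2.2
   vertex 4.7 4.4 4.9
   vertex 4.6 0.6 1.8
  endloop
 endfacet
 facet normal 0.847 0.296 -0.441
  outer loop
   vertex 3.9 3.2 2.2
   vertex 4.6 0.6 1.8
   vertex 4.2 1.0 1.3
  endloop
 endfacet
 facet normal -0.486 -0.115 0.867
  outer loop
   vertex 2.7 3.8 3.7
   vertex 1.6 0.9 2.7
   vertex 4.7 4.4 4.9
  endloop
 endfacet
 facet normal -0.598 0.454 -0.660
  outer loop
   vertex 2.7 3.8 3.7
   vertex 3.9 3.2 2.2
   vertex 1.6 0.9 2.7
  endloop
 endfacet
 facet normal -0.037 0.917 -0.397
  outer loop
   vertex 2.7 3.8 3.7
   vertex 4.7 4.4 4.9
   vertex 3.9 3.2 2.2
  endloop
 endfacet
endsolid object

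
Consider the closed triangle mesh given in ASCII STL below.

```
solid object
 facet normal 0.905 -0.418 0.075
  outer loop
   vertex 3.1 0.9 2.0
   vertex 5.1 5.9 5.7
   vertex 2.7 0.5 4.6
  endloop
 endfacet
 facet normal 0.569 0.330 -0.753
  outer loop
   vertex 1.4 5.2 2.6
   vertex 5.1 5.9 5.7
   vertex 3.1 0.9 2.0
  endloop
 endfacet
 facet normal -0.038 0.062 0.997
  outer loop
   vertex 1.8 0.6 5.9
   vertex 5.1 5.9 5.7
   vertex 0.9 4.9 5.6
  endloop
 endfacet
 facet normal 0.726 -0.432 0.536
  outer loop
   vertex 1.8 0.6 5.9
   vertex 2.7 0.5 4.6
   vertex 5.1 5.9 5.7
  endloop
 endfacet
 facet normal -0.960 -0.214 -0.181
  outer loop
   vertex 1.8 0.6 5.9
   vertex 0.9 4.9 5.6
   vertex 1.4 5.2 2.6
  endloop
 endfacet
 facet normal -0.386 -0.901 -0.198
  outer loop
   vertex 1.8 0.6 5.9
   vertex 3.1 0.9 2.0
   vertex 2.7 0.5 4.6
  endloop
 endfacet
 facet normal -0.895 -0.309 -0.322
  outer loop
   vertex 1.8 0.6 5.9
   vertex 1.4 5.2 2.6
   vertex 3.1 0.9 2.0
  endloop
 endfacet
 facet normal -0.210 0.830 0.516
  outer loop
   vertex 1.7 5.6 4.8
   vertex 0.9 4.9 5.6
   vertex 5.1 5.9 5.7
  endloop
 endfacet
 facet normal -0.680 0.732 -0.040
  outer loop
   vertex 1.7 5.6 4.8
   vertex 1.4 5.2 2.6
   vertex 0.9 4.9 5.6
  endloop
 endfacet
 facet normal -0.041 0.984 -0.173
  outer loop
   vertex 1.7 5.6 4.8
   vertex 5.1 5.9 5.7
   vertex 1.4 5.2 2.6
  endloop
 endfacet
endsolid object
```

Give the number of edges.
15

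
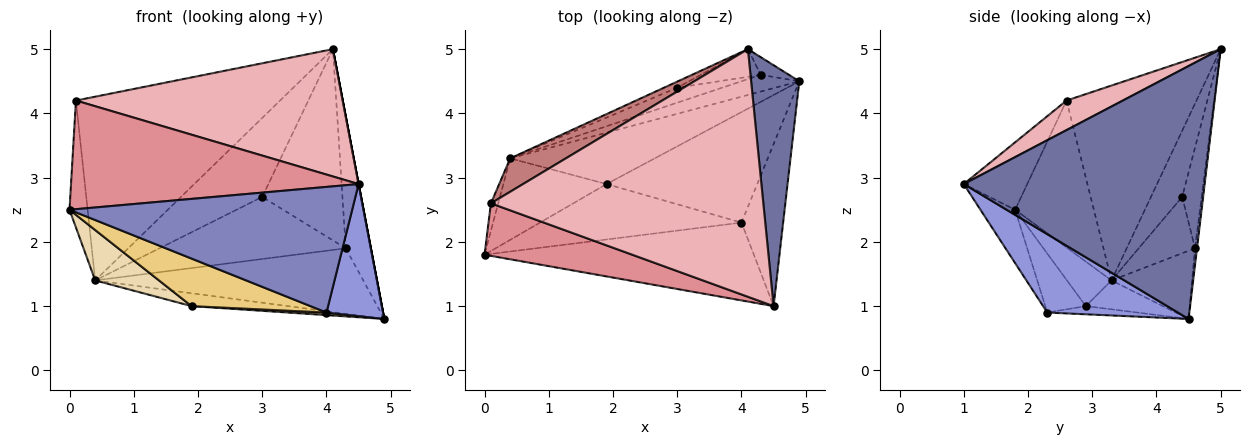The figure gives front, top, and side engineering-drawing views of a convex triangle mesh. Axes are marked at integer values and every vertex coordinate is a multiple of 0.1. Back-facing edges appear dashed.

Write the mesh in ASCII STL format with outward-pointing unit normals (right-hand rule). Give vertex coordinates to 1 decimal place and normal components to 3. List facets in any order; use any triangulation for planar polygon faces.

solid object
 facet normal 0.982 0.000 0.187
  outer loop
   vertex 4.1 5.0 5.0
   vertex 4.5 1.0 2.9
   vertex 4.9 4.5 0.8
  endloop
 endfacet
 facet normal -0.104 -0.846 -0.524
  outer loop
   vertex 4.0 2.3 0.9
   vertex 4.5 1.0 2.9
   vertex 0.0 1.8 2.5
  endloop
 endfacet
 facet normal 0.825 -0.357 -0.438
  outer loop
   vertex 4.0 2.3 0.9
   vertex 4.9 4.5 0.8
   vertex 4.5 1.0 2.9
  endloop
 endfacet
 facet normal -0.358 0.931 -0.072
  outer loop
   vertex 0.4 3.3 1.4
   vertex 4.1 5.0 5.0
   vertex 3.0 4.4 2.7
  endloop
 endfacet
 facet normal -0.078 0.988 -0.133
  outer loop
   vertex 4.3 4.6 1.9
   vertex 4.1 5.0 5.0
   vertex 4.9 4.5 0.8
  endloop
 endfacet
 facet normal -0.234 0.962 -0.139
  outer loop
   vertex 4.3 4.6 1.9
   vertex 3.0 4.4 2.7
   vertex 4.1 5.0 5.0
  endloop
 endfacet
 facet normal -0.280 0.930 -0.237
  outer loop
   vertex 4.3 4.6 1.9
   vertex 4.9 4.5 0.8
   vertex 0.4 3.3 1.4
  endloop
 endfacet
 facet normal -0.282 0.933 -0.225
  outer loop
   vertex 4.3 4.6 1.9
   vertex 0.4 3.3 1.4
   vertex 3.0 4.4 2.7
  endloop
 endfacet
 facet normal -0.054 -0.023 -0.998
  outer loop
   vertex 1.9 2.9 1.0
   vertex 4.9 4.5 0.8
   vertex 4.0 2.3 0.9
  endloop
 endfacet
 facet normal -0.190 0.238 -0.952
  outer loop
   vertex 1.9 2.9 1.0
   vertex 0.4 3.3 1.4
   vertex 4.9 4.5 0.8
  endloop
 endfacet
 facet normal -0.217 -0.636 -0.741
  outer loop
   vertex 1.9 2.9 1.0
   vertex 4.0 2.3 0.9
   vertex 0.0 1.8 2.5
  endloop
 endfacet
 facet normal -0.345 -0.494 -0.798
  outer loop
   vertex 1.9 2.9 1.0
   vertex 0.0 1.8 2.5
   vertex 0.4 3.3 1.4
  endloop
 endfacet
 facet normal -0.973 0.224 -0.048
  outer loop
   vertex 0.1 2.6 4.2
   vertex 0.4 3.3 1.4
   vertex 0.0 1.8 2.5
  endloop
 endfacet
 facet normal -0.531 0.834 0.152
  outer loop
   vertex 0.1 2.6 4.2
   vertex 4.1 5.0 5.0
   vertex 0.4 3.3 1.4
  endloop
 endfacet
 facet normal -0.195 -0.883 0.427
  outer loop
   vertex 0.1 2.6 4.2
   vertex 0.0 1.8 2.5
   vertex 4.5 1.0 2.9
  endloop
 endfacet
 facet normal 0.096 -0.455 0.885
  outer loop
   vertex 0.1 2.6 4.2
   vertex 4.5 1.0 2.9
   vertex 4.1 5.0 5.0
  endloop
 endfacet
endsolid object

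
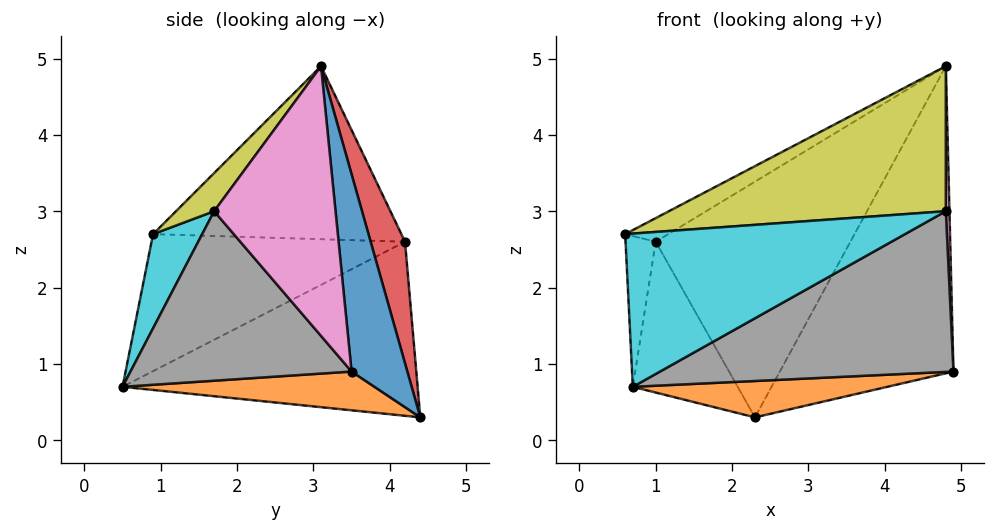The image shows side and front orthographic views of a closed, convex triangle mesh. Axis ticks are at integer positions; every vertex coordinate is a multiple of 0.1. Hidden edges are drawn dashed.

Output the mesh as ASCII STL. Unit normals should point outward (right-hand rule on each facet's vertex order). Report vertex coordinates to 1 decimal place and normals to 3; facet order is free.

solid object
 facet normal 0.304 0.947 0.102
  outer loop
   vertex 4.8 3.1 4.9
   vertex 4.9 3.5 0.9
   vertex 2.3 4.4 0.3
  endloop
 endfacet
 facet normal 0.166 -0.168 -0.972
  outer loop
   vertex 0.7 0.5 0.7
   vertex 2.3 4.4 0.3
   vertex 4.9 3.5 0.9
  endloop
 endfacet
 facet normal -0.497 0.086 0.863
  outer loop
   vertex 1.0 4.2 2.6
   vertex 0.6 0.9 2.7
   vertex 4.8 3.1 4.9
  endloop
 endfacet
 facet normal 0.171 0.969 0.181
  outer loop
   vertex 1.0 4.2 2.6
   vertex 4.8 3.1 4.9
   vertex 2.3 4.4 0.3
  endloop
 endfacet
 facet normal -0.990 0.118 -0.073
  outer loop
   vertex 1.0 4.2 2.6
   vertex 0.7 0.5 0.7
   vertex 0.6 0.9 2.7
  endloop
 endfacet
 facet normal -0.842 0.299 -0.450
  outer loop
   vertex 1.0 4.2 2.6
   vertex 2.3 4.4 0.3
   vertex 0.7 0.5 0.7
  endloop
 endfacet
 facet normal 0.999 -0.030 0.022
  outer loop
   vertex 4.8 1.7 3.0
   vertex 4.9 3.5 0.9
   vertex 4.8 3.1 4.9
  endloop
 endfacet
 facet normal 0.503 -0.668 -0.548
  outer loop
   vertex 4.8 1.7 3.0
   vertex 0.7 0.5 0.7
   vertex 4.9 3.5 0.9
  endloop
 endfacet
 facet normal 0.110 -0.800 0.590
  outer loop
   vertex 4.8 1.7 3.0
   vertex 4.8 3.1 4.9
   vertex 0.6 0.9 2.7
  endloop
 endfacet
 facet normal 0.169 -0.965 0.201
  outer loop
   vertex 4.8 1.7 3.0
   vertex 0.6 0.9 2.7
   vertex 0.7 0.5 0.7
  endloop
 endfacet
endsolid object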